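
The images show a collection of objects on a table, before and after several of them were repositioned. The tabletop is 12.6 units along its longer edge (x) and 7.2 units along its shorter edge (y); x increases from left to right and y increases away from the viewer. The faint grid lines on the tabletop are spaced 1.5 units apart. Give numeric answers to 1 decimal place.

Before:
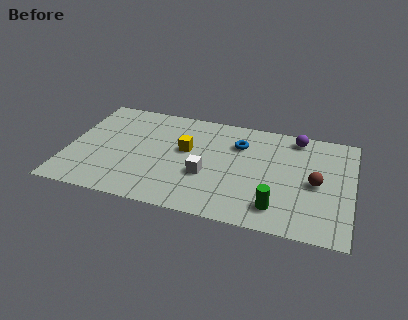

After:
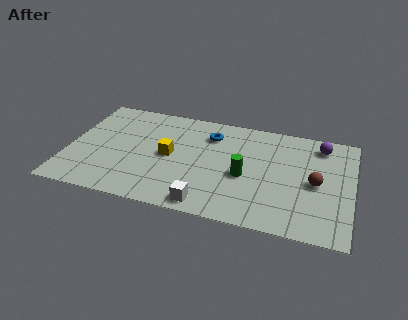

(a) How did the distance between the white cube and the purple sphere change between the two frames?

+1.8

The distance was about 5.2 in the first image and 7.0 in the second, so they moved 1.8 units further apart.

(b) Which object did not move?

the brown sphere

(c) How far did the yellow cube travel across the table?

0.9

The yellow cube moved from about (5.2, 4.2) to (4.5, 3.6), a distance of √(0.7² + 0.6²) ≈ 0.9.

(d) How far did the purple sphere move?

1.1

The purple sphere was near (10.0, 6.3) before and (11.1, 6.0) after, so it travelled √(1.1² + 0.3²) ≈ 1.1 units.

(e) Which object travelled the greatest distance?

the green cylinder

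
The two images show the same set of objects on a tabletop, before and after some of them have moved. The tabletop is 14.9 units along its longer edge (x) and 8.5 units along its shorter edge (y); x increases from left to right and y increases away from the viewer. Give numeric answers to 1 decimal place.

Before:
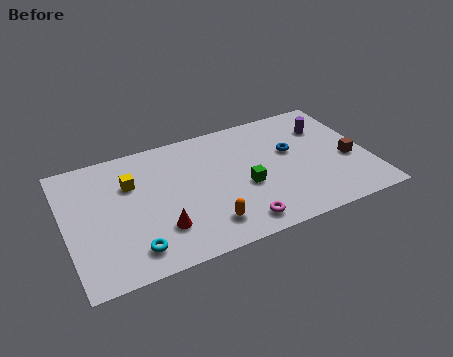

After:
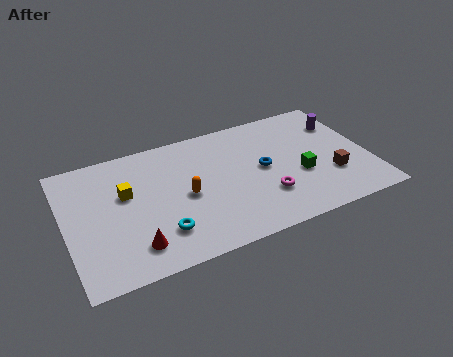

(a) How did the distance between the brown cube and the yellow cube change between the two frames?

-0.6

Before: roughly 10.8 units apart; after: 10.2. That's 0.6 units closer together.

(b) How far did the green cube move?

2.7

The green cube was near (8.7, 3.5) before and (11.4, 3.3) after, so it travelled √(2.7² + 0.2²) ≈ 2.7 units.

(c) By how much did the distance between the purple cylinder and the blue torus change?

+2.4

They were about 2.2 units apart before and 4.6 after — 2.4 units further apart.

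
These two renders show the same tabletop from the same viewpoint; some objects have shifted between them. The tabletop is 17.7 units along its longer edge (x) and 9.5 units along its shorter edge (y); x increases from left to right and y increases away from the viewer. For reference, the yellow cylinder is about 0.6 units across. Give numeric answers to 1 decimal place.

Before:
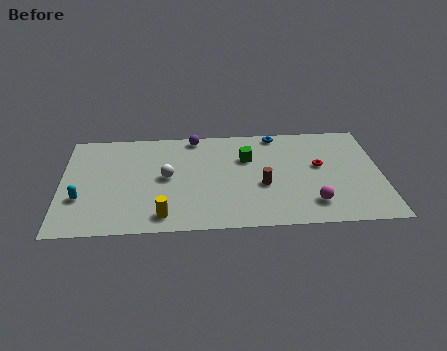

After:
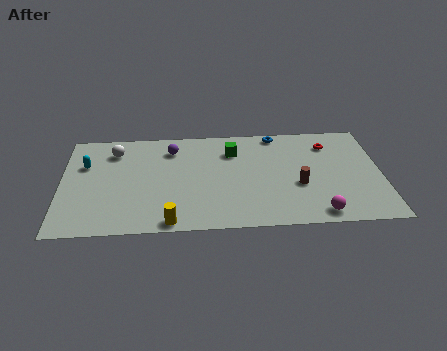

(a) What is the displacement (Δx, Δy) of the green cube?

(-0.8, 0.7)

The green cube started near (10.3, 6.4) and ended near (9.5, 7.1).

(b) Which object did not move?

the blue torus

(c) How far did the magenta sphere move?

0.9

The magenta sphere moved from about (13.8, 2.0) to (14.1, 1.1), a distance of √(0.3² + 0.9²) ≈ 0.9.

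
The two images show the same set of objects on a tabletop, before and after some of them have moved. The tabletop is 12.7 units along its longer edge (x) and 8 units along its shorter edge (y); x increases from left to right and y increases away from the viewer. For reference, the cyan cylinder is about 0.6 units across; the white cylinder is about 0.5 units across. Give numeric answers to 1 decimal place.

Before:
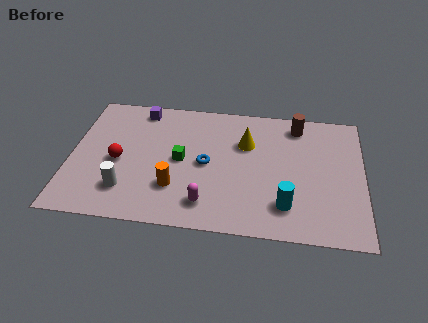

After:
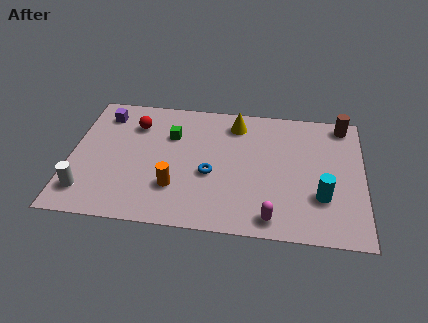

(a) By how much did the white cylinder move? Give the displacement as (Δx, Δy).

(-1.7, -0.3)

The white cylinder was at about (2.5, 1.9) and moved to about (0.8, 1.6).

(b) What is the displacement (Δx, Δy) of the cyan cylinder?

(1.5, 0.7)

From the two frames, the cyan cylinder sits at roughly (9.4, 1.8) before and (10.9, 2.5) after.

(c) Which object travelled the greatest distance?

the magenta capsule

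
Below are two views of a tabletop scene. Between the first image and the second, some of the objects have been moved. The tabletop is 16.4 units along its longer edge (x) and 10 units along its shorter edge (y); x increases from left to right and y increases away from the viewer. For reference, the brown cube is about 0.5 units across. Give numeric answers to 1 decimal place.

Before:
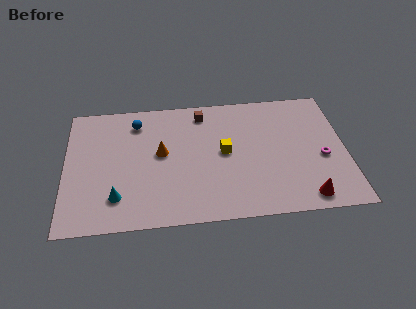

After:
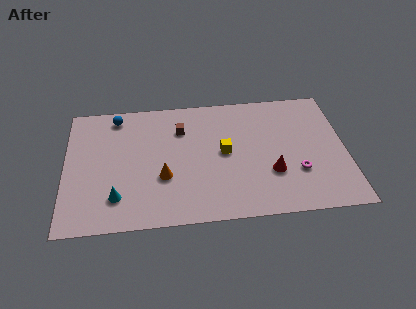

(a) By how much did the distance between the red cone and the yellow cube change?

-2.8

Before: roughly 6.1 units apart; after: 3.3. That's 2.8 units closer together.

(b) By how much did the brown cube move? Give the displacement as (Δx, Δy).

(-1.3, -1.2)

The brown cube was at about (8.1, 8.5) and moved to about (6.8, 7.3).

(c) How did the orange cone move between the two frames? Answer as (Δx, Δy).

(0.1, -1.9)

From the two frames, the orange cone sits at roughly (5.6, 5.5) before and (5.7, 3.6) after.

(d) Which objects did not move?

the cyan cone and the yellow cube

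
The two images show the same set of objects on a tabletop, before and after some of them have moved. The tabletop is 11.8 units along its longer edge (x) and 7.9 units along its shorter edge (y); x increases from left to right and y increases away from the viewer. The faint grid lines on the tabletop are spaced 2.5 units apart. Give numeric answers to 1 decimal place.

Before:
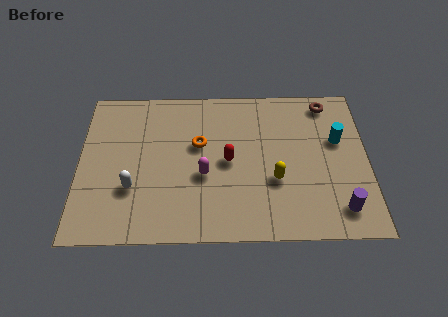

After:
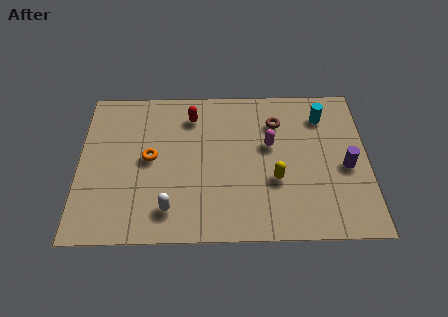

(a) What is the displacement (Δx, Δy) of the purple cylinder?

(0.3, 2.1)

The purple cylinder was at about (10.6, 1.4) and moved to about (10.9, 3.5).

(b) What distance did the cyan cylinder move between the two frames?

1.4

The cyan cylinder was near (10.6, 4.9) before and (10.0, 6.2) after, so it travelled √(0.6² + 1.3²) ≈ 1.4 units.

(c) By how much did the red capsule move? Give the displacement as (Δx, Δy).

(-1.5, 2.4)

The red capsule was at about (6.1, 3.9) and moved to about (4.6, 6.3).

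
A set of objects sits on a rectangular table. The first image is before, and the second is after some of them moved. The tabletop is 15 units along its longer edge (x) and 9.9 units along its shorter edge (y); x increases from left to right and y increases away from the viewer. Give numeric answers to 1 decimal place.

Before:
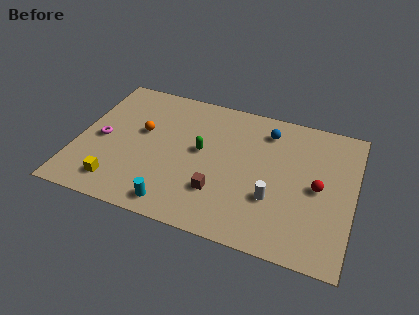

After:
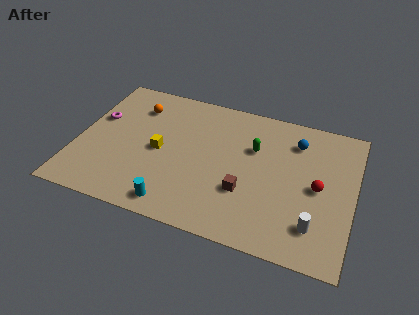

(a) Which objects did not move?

the red sphere and the cyan cylinder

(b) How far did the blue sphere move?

1.6

The blue sphere moved from about (10.1, 8.0) to (11.7, 7.7), a distance of √(1.6² + 0.3²) ≈ 1.6.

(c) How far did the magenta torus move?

1.6

From (1.3, 4.6) to (0.9, 6.1), the magenta torus covered √(0.4² + 1.5²) ≈ 1.6 units.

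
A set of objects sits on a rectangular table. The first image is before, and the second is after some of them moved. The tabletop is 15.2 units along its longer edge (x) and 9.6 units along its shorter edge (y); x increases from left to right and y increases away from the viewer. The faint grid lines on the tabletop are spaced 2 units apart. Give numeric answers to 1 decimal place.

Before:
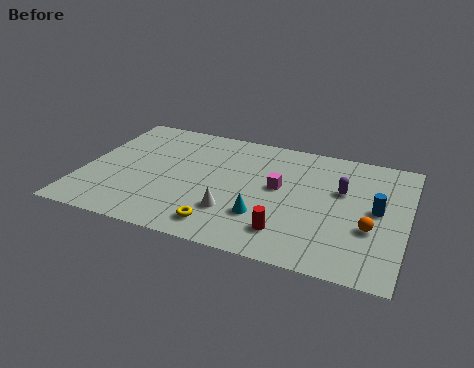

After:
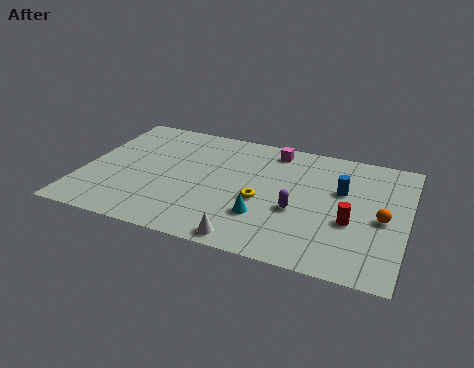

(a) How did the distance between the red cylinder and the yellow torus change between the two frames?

+1.2

Before: roughly 3.0 units apart; after: 4.2. That's 1.2 units further apart.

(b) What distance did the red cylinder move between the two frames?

3.3

The red cylinder moved from about (9.9, 2.0) to (12.7, 3.7), a distance of √(2.8² + 1.7²) ≈ 3.3.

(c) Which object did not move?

the cyan cone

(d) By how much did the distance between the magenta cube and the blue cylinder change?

-0.5

They were about 4.6 units apart before and 4.1 after — 0.5 units closer together.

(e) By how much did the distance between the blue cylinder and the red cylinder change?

-2.5

They were about 4.9 units apart before and 2.4 after — 2.5 units closer together.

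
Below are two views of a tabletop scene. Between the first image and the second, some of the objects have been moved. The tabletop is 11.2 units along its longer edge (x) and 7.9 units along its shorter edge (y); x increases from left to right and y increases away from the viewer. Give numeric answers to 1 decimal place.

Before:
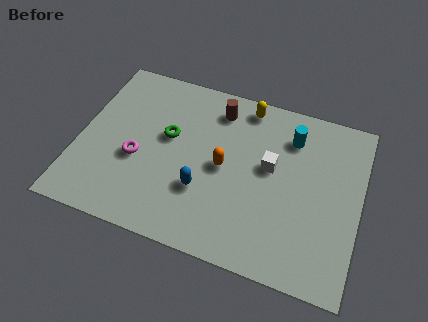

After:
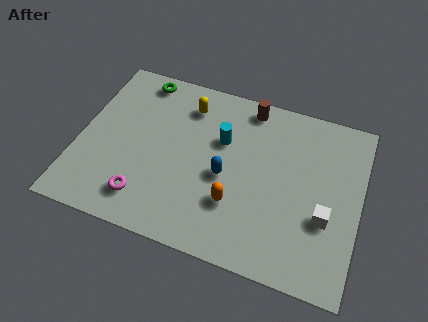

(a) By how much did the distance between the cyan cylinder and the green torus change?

-1.0

They were about 5.0 units apart before and 4.0 after — 1.0 units closer together.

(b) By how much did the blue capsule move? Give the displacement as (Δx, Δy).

(0.8, 0.9)

The blue capsule was at about (5.1, 2.6) and moved to about (5.9, 3.5).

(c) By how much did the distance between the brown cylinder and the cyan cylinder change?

-0.9

Before: roughly 3.0 units apart; after: 2.1. That's 0.9 units closer together.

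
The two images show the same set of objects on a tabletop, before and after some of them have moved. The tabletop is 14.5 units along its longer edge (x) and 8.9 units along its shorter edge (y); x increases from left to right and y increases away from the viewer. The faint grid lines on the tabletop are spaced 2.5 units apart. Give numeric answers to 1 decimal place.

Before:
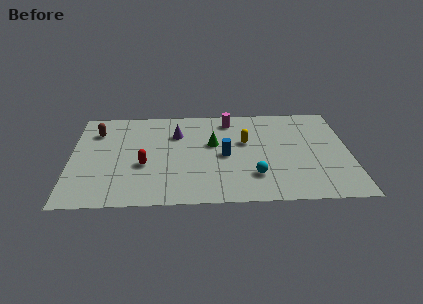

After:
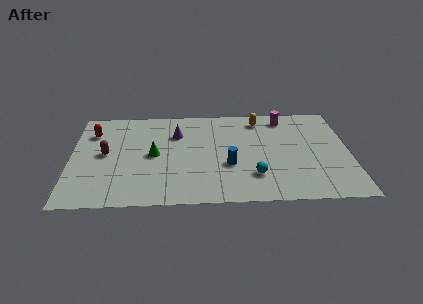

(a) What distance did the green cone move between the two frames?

3.2

The green cone moved from about (7.4, 5.3) to (4.3, 4.4), a distance of √(3.1² + 0.9²) ≈ 3.2.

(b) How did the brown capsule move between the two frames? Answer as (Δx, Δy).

(0.5, -2.1)

The brown capsule was at about (1.3, 6.7) and moved to about (1.8, 4.6).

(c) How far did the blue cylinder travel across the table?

0.9

From (8.0, 4.2) to (8.2, 3.3), the blue cylinder covered √(0.2² + 0.9²) ≈ 0.9 units.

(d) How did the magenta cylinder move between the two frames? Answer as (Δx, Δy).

(2.9, 0.1)

From the two frames, the magenta cylinder sits at roughly (8.3, 7.5) before and (11.2, 7.6) after.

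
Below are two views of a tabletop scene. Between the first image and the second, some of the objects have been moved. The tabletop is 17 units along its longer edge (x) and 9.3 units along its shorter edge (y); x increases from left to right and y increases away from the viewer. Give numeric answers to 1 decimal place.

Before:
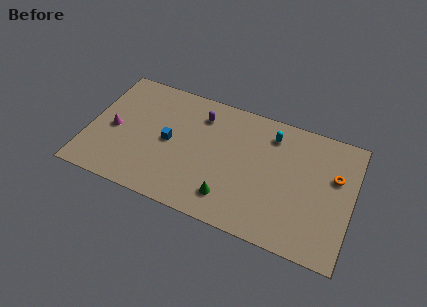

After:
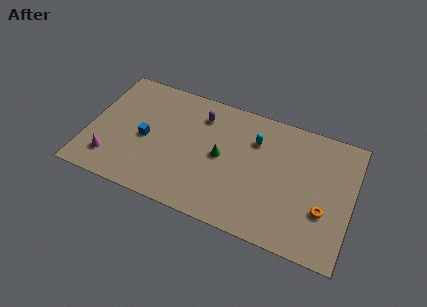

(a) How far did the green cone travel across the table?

2.9

The green cone was near (9.4, 1.9) before and (8.6, 4.7) after, so it travelled √(0.8² + 2.8²) ≈ 2.9 units.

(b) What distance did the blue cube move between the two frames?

1.5

The blue cube was near (5.2, 4.6) before and (3.7, 4.3) after, so it travelled √(1.5² + 0.3²) ≈ 1.5 units.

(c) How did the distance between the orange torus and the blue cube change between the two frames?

+1.0

They were about 10.7 units apart before and 11.7 after — 1.0 units further apart.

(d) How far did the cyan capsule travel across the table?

1.3

The cyan capsule moved from about (11.6, 7.5) to (10.6, 6.7), a distance of √(1.0² + 0.8²) ≈ 1.3.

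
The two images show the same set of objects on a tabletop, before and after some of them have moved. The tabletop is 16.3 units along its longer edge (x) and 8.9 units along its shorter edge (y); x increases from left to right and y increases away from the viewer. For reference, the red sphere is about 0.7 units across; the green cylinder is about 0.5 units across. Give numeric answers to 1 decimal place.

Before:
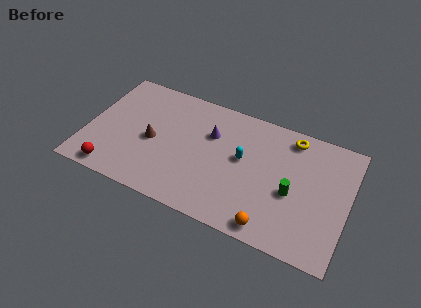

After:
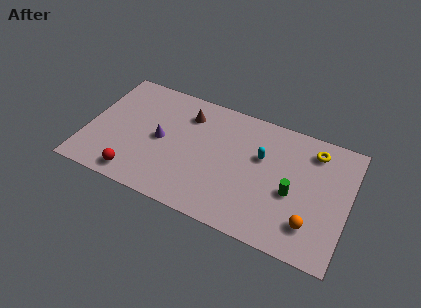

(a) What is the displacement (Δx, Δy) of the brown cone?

(1.9, 2.8)

From the two frames, the brown cone sits at roughly (4.1, 4.1) before and (6.0, 6.9) after.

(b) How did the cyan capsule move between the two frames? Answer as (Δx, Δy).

(1.1, 0.6)

From the two frames, the cyan capsule sits at roughly (9.7, 5.0) before and (10.8, 5.6) after.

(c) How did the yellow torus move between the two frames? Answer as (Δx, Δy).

(1.4, -0.4)

The yellow torus was at about (12.5, 7.7) and moved to about (13.9, 7.3).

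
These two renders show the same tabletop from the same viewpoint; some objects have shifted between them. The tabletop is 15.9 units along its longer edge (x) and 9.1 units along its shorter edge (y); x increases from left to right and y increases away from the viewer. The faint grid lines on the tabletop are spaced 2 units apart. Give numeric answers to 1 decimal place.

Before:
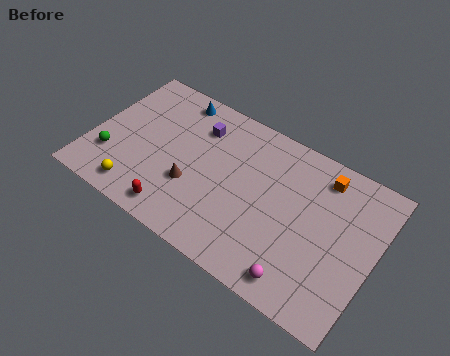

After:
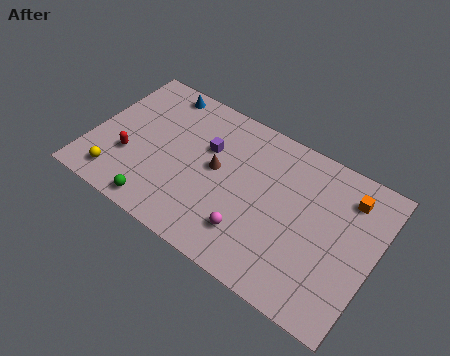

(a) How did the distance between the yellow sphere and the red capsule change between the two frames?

-0.7

Before: roughly 2.3 units apart; after: 1.6. That's 0.7 units closer together.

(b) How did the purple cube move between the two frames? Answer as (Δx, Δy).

(0.7, -1.0)

From the two frames, the purple cube sits at roughly (5.6, 6.9) before and (6.3, 5.9) after.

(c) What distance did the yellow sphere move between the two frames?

1.2

The yellow sphere moved from about (3.1, 1.3) to (1.9, 1.5), a distance of √(1.2² + 0.2²) ≈ 1.2.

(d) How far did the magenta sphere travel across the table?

3.2

The magenta sphere was near (12.4, 1.2) before and (9.4, 2.2) after, so it travelled √(3.0² + 1.0²) ≈ 3.2 units.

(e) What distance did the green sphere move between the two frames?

3.5

The green sphere moved from about (1.3, 2.6) to (4.4, 1.0), a distance of √(3.1² + 1.6²) ≈ 3.5.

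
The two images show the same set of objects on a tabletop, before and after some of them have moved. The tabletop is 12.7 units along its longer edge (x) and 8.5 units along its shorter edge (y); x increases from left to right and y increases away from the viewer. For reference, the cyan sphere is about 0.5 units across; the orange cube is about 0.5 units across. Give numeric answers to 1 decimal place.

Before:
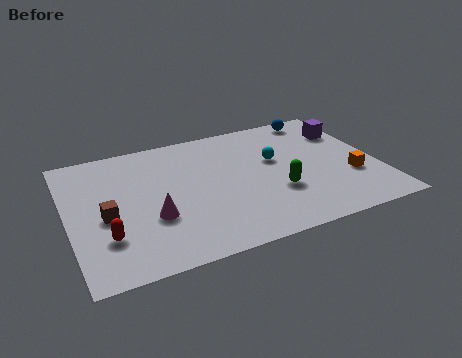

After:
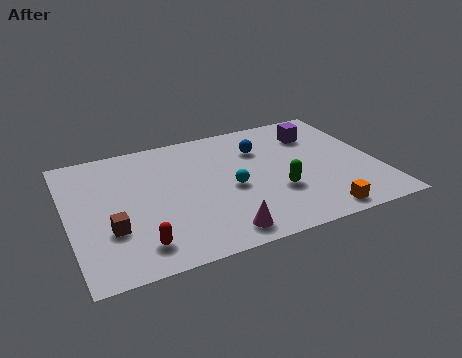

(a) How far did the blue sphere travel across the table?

3.1

From (10.8, 7.6) to (8.1, 6.1), the blue sphere covered √(2.7² + 1.5²) ≈ 3.1 units.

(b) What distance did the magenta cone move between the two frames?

3.1

The magenta cone was near (3.3, 3.0) before and (5.8, 1.1) after, so it travelled √(2.5² + 1.9²) ≈ 3.1 units.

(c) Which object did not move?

the green capsule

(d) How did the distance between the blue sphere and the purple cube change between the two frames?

+0.7

They were about 1.7 units apart before and 2.4 after — 0.7 units further apart.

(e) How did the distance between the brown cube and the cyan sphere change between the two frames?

-2.1

They were about 7.2 units apart before and 5.1 after — 2.1 units closer together.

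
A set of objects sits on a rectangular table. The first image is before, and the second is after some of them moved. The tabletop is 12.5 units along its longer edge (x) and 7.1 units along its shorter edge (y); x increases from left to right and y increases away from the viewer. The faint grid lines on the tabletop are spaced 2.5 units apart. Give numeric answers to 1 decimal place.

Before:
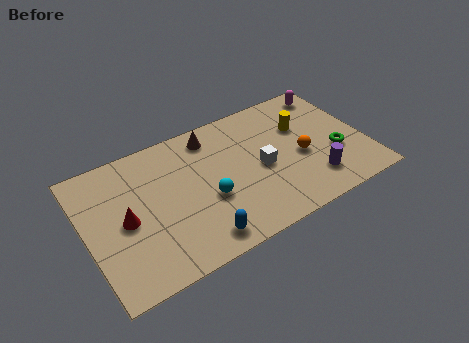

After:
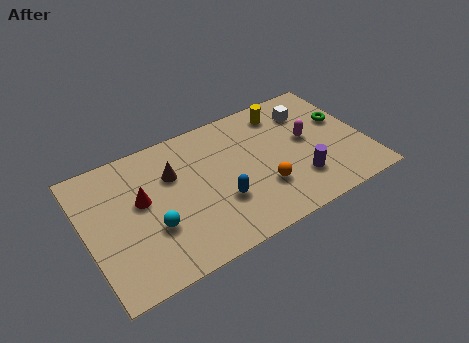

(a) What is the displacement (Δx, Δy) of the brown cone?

(-1.9, -1.2)

From the two frames, the brown cone sits at roughly (5.9, 6.0) before and (4.0, 4.8) after.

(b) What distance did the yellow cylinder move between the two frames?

1.4

The yellow cylinder moved from about (9.9, 4.7) to (9.2, 5.9), a distance of √(0.7² + 1.2²) ≈ 1.4.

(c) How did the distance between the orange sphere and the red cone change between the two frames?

-2.4

They were about 7.9 units apart before and 5.5 after — 2.4 units closer together.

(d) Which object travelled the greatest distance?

the white cube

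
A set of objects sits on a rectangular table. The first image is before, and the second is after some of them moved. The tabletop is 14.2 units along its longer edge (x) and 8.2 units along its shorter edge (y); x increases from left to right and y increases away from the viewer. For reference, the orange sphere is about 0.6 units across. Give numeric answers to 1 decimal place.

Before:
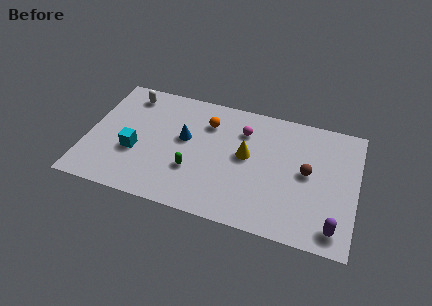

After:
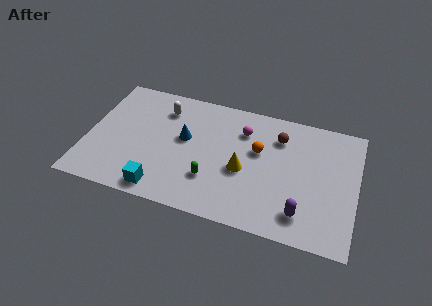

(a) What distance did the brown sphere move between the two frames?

2.5

From (11.6, 4.3) to (10.0, 6.2), the brown sphere covered √(1.6² + 1.9²) ≈ 2.5 units.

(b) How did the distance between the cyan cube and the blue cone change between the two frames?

+0.8

The distance was about 3.0 in the first image and 3.8 in the second, so they moved 0.8 units further apart.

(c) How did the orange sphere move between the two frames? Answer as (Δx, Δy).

(2.8, -1.1)

The orange sphere was at about (6.2, 6.1) and moved to about (9.0, 5.0).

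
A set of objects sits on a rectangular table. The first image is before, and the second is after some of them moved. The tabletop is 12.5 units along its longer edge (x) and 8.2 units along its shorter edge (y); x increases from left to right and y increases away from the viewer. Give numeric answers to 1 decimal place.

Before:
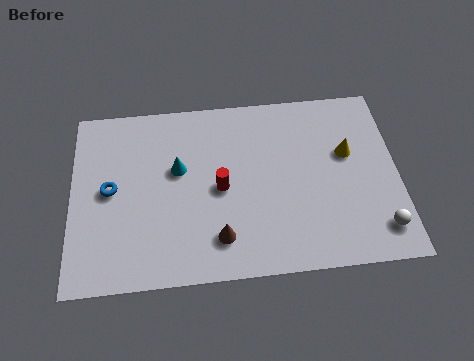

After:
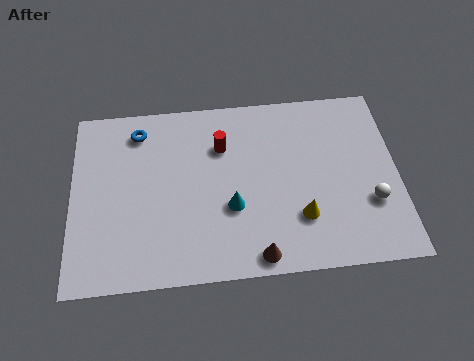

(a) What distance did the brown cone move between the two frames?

1.7

The brown cone moved from about (5.6, 1.7) to (7.0, 0.8), a distance of √(1.4² + 0.9²) ≈ 1.7.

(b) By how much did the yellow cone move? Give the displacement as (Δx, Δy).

(-1.9, -2.7)

From the two frames, the yellow cone sits at roughly (10.6, 5.0) before and (8.7, 2.3) after.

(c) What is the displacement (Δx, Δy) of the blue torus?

(1.1, 2.6)

The blue torus started near (1.5, 4.2) and ended near (2.6, 6.8).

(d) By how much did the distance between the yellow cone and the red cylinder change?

-0.5

The distance was about 5.0 in the first image and 4.5 in the second, so they moved 0.5 units closer together.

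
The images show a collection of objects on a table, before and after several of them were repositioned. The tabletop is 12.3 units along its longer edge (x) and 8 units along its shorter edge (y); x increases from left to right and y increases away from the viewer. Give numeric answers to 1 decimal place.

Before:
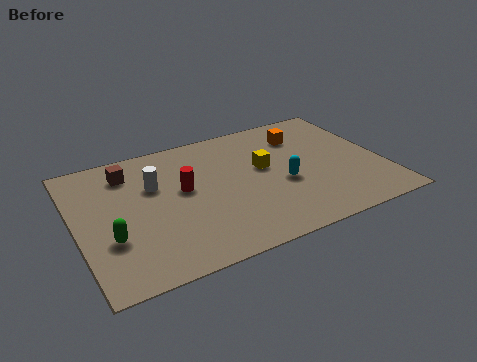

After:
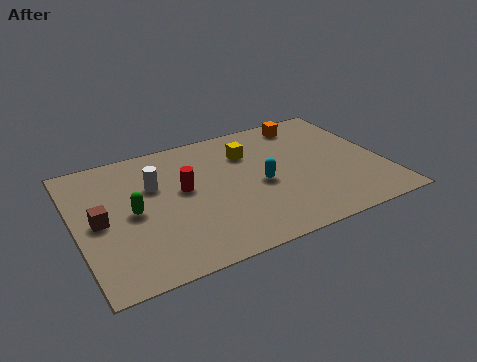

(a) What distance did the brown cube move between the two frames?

2.9

The brown cube was near (2.3, 6.4) before and (0.9, 3.9) after, so it travelled √(1.4² + 2.5²) ≈ 2.9 units.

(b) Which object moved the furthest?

the brown cube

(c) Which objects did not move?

the white cylinder and the red cylinder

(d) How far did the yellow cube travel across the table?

1.3

From (7.6, 4.6) to (7.1, 5.8), the yellow cube covered √(0.5² + 1.2²) ≈ 1.3 units.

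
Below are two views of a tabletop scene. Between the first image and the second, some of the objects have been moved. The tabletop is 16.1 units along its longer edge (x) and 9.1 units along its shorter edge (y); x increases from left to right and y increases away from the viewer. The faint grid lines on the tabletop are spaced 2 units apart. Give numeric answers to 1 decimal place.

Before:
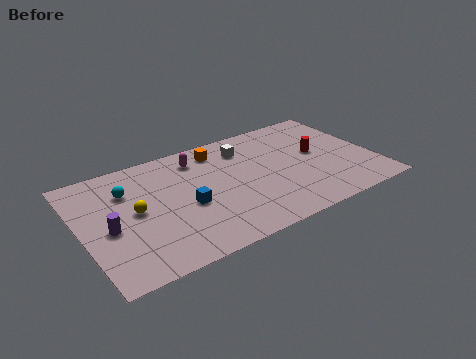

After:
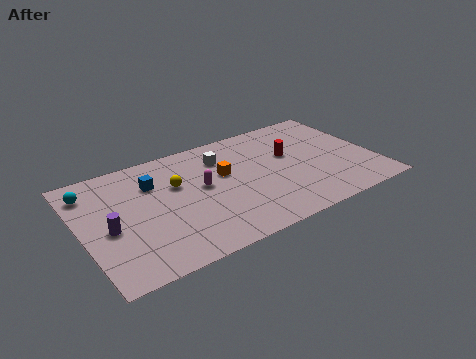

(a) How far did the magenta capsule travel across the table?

2.4

The magenta capsule moved from about (6.7, 7.4) to (6.6, 5.0), a distance of √(0.1² + 2.4²) ≈ 2.4.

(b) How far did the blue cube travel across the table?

3.0

The blue cube moved from about (5.6, 3.9) to (4.1, 6.5), a distance of √(1.5² + 2.6²) ≈ 3.0.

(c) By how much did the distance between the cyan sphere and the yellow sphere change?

+2.9

The distance was about 1.8 in the first image and 4.7 in the second, so they moved 2.9 units further apart.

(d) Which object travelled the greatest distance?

the blue cube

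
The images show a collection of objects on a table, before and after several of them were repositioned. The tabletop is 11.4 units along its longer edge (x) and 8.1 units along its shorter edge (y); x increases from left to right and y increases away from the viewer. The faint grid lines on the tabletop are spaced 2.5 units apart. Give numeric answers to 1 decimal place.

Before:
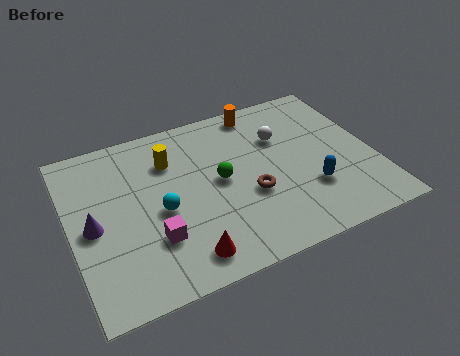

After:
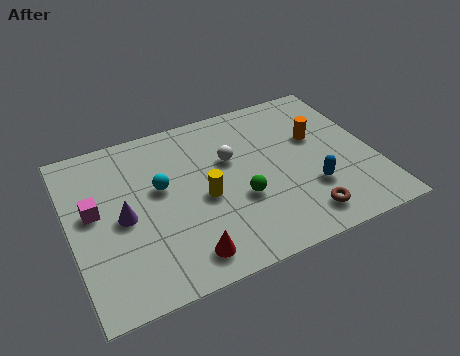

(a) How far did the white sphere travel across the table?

2.0

From (8.1, 5.5) to (6.1, 5.1), the white sphere covered √(2.0² + 0.4²) ≈ 2.0 units.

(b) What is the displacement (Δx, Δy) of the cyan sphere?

(0.1, 1.1)

From the two frames, the cyan sphere sits at roughly (3.3, 3.6) before and (3.4, 4.7) after.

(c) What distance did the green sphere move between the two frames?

1.3

From (5.6, 4.2) to (6.2, 3.0), the green sphere covered √(0.6² + 1.2²) ≈ 1.3 units.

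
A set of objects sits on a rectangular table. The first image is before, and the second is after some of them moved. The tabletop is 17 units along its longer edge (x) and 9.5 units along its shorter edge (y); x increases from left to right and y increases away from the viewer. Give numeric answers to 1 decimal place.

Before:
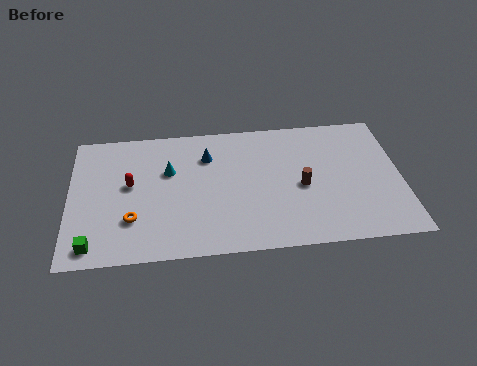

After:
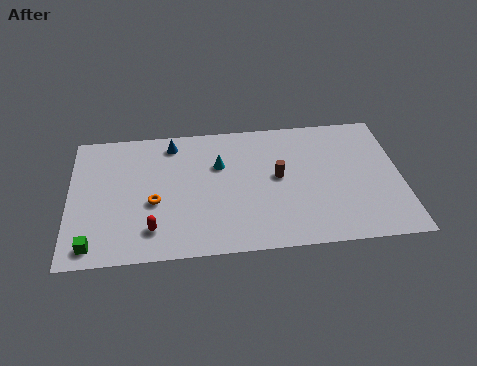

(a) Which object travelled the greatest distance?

the red capsule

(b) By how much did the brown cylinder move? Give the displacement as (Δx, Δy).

(-1.2, 0.8)

From the two frames, the brown cylinder sits at roughly (11.9, 4.3) before and (10.7, 5.1) after.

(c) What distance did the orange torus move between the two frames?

1.6

From (3.2, 2.8) to (4.3, 3.9), the orange torus covered √(1.1² + 1.1²) ≈ 1.6 units.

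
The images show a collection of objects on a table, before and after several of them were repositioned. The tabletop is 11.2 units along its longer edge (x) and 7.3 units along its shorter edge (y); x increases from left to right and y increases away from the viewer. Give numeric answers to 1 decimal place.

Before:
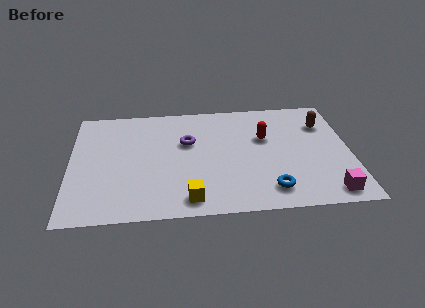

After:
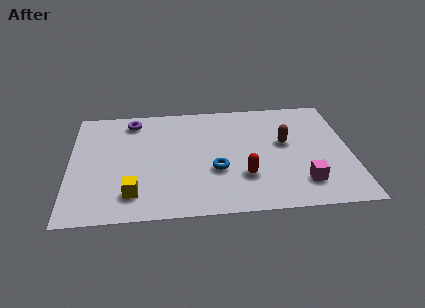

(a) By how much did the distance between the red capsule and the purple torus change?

+2.8

They were about 3.1 units apart before and 5.9 after — 2.8 units further apart.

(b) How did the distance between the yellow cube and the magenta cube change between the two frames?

+1.2

Before: roughly 5.5 units apart; after: 6.7. That's 1.2 units further apart.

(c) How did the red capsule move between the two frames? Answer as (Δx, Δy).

(-0.9, -2.4)

From the two frames, the red capsule sits at roughly (7.8, 4.6) before and (6.9, 2.2) after.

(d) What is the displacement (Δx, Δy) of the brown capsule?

(-1.6, -1.1)

The brown capsule started near (10.2, 5.3) and ended near (8.6, 4.2).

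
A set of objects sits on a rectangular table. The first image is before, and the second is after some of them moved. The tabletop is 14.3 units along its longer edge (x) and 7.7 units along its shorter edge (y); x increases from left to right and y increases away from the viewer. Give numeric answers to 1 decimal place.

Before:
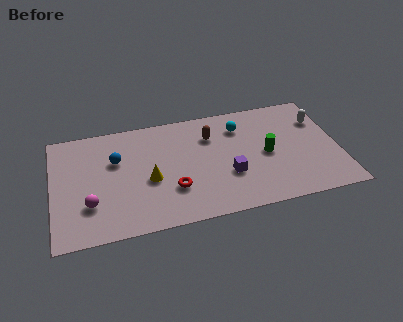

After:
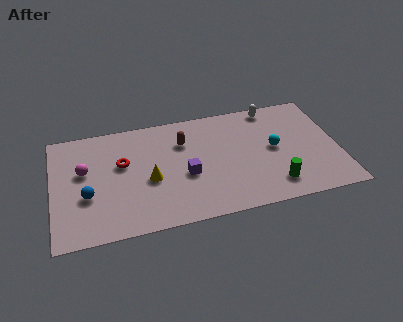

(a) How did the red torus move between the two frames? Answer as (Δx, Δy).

(-2.4, 2.3)

The red torus started near (5.9, 2.4) and ended near (3.5, 4.7).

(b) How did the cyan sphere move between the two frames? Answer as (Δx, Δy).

(1.6, -1.9)

The cyan sphere was at about (9.5, 5.9) and moved to about (11.1, 4.0).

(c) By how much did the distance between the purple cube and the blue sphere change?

-1.1

The distance was about 6.0 in the first image and 4.9 in the second, so they moved 1.1 units closer together.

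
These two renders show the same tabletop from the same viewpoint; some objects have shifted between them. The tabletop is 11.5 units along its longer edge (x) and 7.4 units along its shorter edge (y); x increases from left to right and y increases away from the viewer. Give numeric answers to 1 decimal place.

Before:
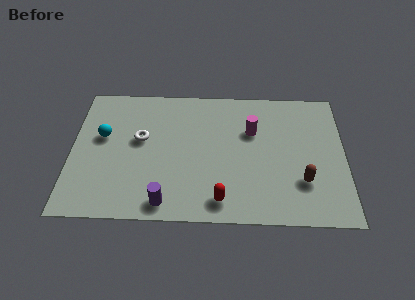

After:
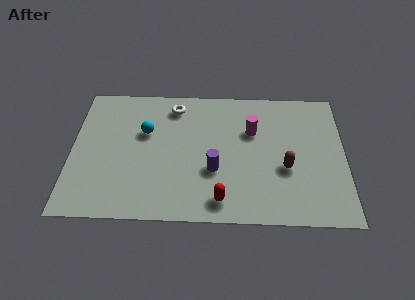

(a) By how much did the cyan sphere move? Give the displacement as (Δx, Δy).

(1.8, 0.3)

The cyan sphere was at about (1.3, 4.4) and moved to about (3.1, 4.7).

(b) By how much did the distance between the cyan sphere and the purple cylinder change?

-0.9

They were about 4.4 units apart before and 3.5 after — 0.9 units closer together.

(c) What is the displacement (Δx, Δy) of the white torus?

(1.4, 1.9)

The white torus was at about (2.9, 4.3) and moved to about (4.3, 6.2).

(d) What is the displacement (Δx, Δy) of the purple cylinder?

(2.0, 1.8)

The purple cylinder was at about (4.0, 0.9) and moved to about (6.0, 2.7).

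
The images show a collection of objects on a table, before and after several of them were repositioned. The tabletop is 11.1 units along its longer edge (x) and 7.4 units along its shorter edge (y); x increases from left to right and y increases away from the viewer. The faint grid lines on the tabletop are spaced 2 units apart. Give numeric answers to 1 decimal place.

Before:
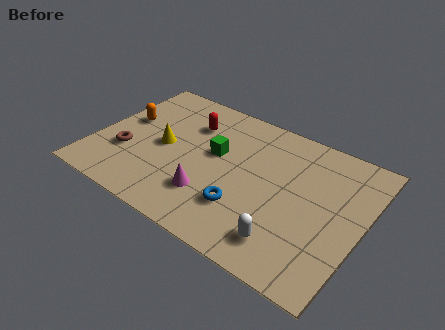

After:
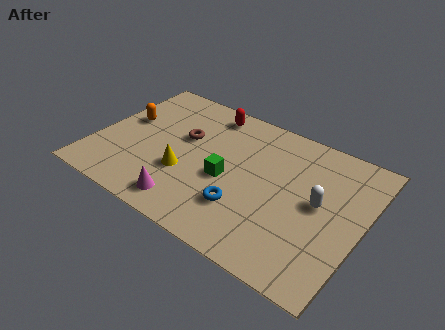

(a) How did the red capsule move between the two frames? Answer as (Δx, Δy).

(0.6, 1.0)

The red capsule started near (3.6, 5.4) and ended near (4.2, 6.4).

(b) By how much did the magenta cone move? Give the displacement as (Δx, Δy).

(-0.8, -0.9)

From the two frames, the magenta cone sits at roughly (5.1, 2.0) before and (4.3, 1.1) after.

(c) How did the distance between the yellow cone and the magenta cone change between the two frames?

-1.2

Before: roughly 2.8 units apart; after: 1.6. That's 1.2 units closer together.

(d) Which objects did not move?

the orange capsule and the blue torus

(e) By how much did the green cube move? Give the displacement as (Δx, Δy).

(0.7, -1.1)

The green cube started near (4.9, 4.3) and ended near (5.6, 3.2).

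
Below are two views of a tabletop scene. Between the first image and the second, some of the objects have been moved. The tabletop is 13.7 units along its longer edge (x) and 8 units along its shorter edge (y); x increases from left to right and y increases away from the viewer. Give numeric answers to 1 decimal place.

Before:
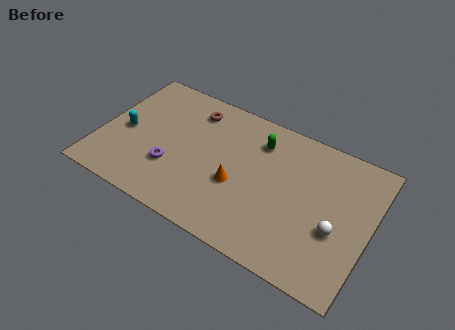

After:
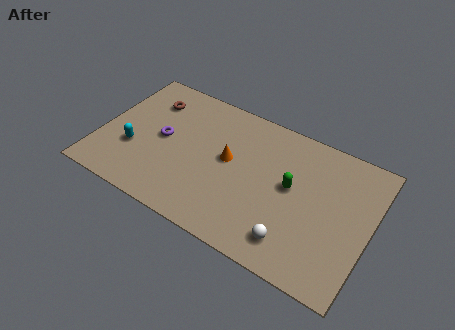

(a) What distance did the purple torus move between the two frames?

1.7

The purple torus moved from about (3.8, 2.6) to (3.1, 4.1), a distance of √(0.7² + 1.5²) ≈ 1.7.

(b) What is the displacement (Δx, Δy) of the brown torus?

(-2.2, -0.4)

The brown torus started near (4.3, 6.5) and ended near (2.1, 6.1).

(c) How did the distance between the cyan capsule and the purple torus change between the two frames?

-1.0

The distance was about 2.8 in the first image and 1.8 in the second, so they moved 1.0 units closer together.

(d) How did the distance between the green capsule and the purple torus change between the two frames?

+1.2

The distance was about 5.4 in the first image and 6.6 in the second, so they moved 1.2 units further apart.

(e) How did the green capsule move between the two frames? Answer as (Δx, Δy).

(1.9, -1.8)

From the two frames, the green capsule sits at roughly (7.8, 6.2) before and (9.7, 4.4) after.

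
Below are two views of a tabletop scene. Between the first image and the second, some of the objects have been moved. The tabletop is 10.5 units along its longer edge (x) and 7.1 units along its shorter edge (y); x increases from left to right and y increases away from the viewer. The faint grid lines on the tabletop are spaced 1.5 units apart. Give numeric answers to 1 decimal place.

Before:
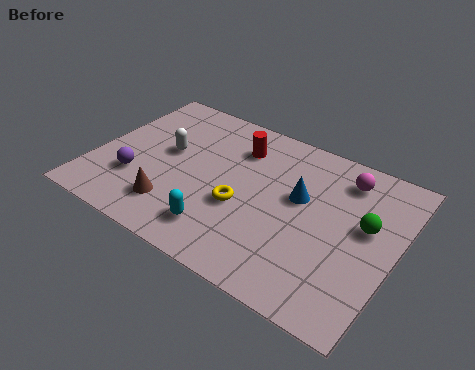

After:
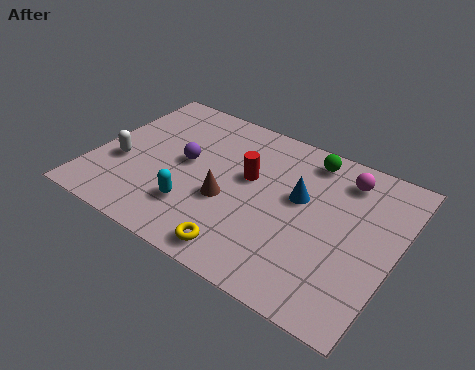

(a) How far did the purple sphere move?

2.2

The purple sphere moved from about (1.6, 2.2) to (3.1, 3.8), a distance of √(1.5² + 1.6²) ≈ 2.2.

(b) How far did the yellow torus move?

1.9

The yellow torus moved from about (5.3, 2.8) to (5.7, 0.9), a distance of √(0.4² + 1.9²) ≈ 1.9.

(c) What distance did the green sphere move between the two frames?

3.0

From (9.4, 4.1) to (7.1, 6.1), the green sphere covered √(2.3² + 2.0²) ≈ 3.0 units.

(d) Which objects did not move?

the magenta sphere and the blue cone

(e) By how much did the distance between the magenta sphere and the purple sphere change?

-2.0

Before: roughly 7.7 units apart; after: 5.7. That's 2.0 units closer together.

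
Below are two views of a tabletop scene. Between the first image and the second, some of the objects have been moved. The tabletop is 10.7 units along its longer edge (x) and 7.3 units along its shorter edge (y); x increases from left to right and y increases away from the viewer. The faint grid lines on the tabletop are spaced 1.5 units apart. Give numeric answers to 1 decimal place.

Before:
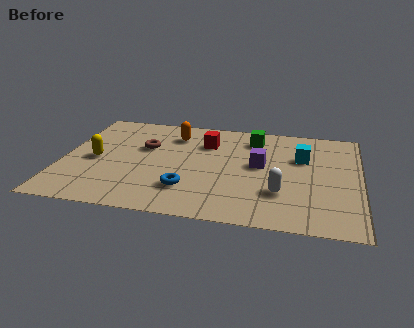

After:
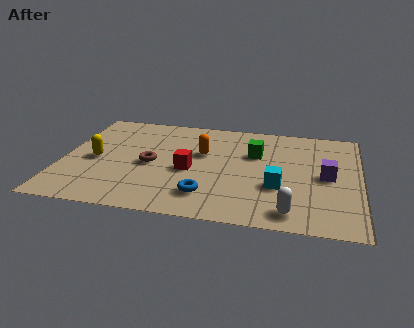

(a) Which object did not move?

the yellow capsule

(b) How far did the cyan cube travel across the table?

2.3

From (8.6, 4.8) to (7.8, 2.6), the cyan cube covered √(0.8² + 2.2²) ≈ 2.3 units.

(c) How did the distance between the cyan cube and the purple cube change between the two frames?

+0.3

The distance was about 1.7 in the first image and 2.0 in the second, so they moved 0.3 units further apart.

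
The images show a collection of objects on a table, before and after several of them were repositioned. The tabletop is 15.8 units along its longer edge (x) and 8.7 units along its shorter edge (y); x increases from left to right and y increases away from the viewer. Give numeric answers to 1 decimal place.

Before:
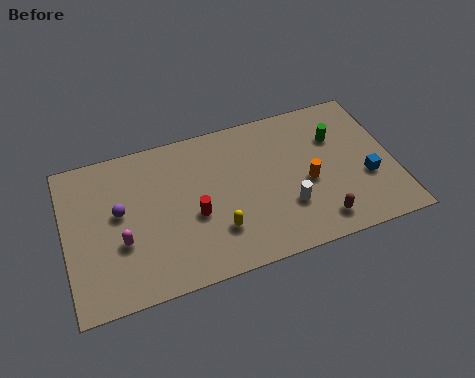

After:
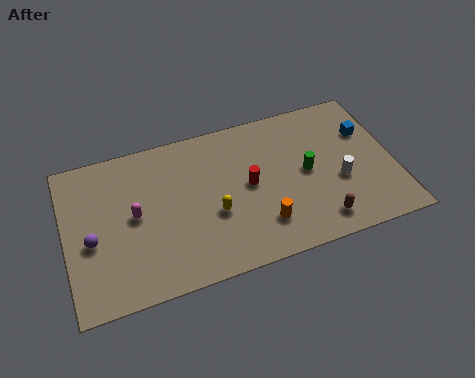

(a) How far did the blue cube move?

2.7

From (14.4, 3.2) to (14.7, 5.9), the blue cube covered √(0.3² + 2.7²) ≈ 2.7 units.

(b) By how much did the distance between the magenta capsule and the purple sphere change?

+0.5

The distance was about 1.7 in the first image and 2.2 in the second, so they moved 0.5 units further apart.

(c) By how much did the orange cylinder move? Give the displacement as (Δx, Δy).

(-2.4, -1.7)

From the two frames, the orange cylinder sits at roughly (11.6, 3.8) before and (9.2, 2.1) after.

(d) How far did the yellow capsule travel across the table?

1.0

The yellow capsule was near (7.1, 2.4) before and (7.0, 3.4) after, so it travelled √(0.1² + 1.0²) ≈ 1.0 units.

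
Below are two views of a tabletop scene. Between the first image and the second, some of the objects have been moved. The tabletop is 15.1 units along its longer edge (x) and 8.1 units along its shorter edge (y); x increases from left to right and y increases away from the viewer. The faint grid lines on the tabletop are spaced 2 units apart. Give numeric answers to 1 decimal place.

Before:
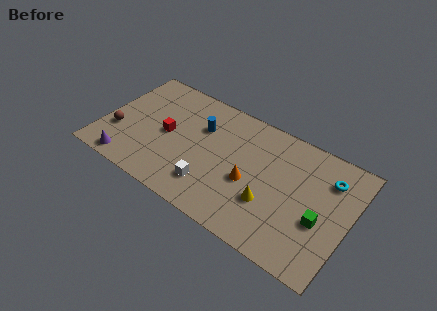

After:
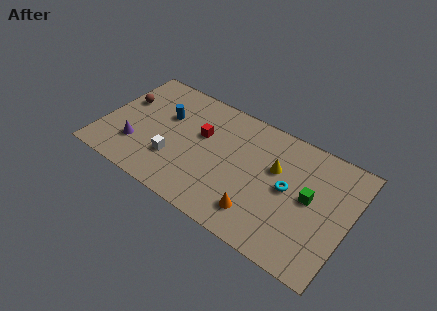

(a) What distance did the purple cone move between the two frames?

1.4

The purple cone moved from about (2.0, 0.9) to (2.3, 2.3), a distance of √(0.3² + 1.4²) ≈ 1.4.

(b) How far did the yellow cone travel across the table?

2.4

From (10.5, 2.7) to (10.5, 5.1), the yellow cone covered √(0.0² + 2.4²) ≈ 2.4 units.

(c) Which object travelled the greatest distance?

the cyan torus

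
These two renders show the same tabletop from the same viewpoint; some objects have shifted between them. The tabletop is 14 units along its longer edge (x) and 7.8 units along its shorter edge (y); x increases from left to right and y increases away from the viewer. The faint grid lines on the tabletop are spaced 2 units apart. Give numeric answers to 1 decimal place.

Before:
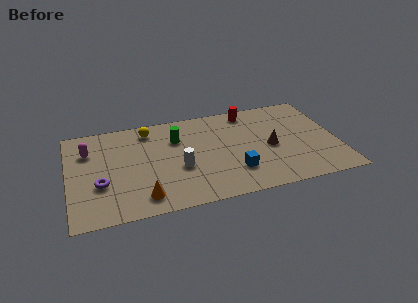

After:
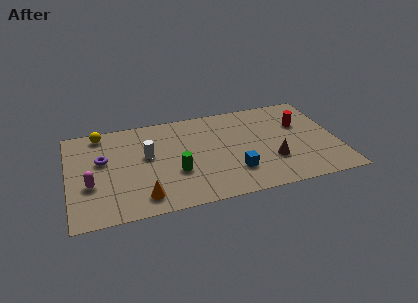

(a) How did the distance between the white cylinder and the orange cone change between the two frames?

+0.5

The distance was about 2.7 in the first image and 3.2 in the second, so they moved 0.5 units further apart.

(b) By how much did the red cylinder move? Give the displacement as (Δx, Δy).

(2.6, -1.7)

From the two frames, the red cylinder sits at roughly (9.6, 6.8) before and (12.2, 5.1) after.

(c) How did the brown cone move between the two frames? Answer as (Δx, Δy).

(0.0, -1.1)

The brown cone started near (10.5, 3.6) and ended near (10.5, 2.5).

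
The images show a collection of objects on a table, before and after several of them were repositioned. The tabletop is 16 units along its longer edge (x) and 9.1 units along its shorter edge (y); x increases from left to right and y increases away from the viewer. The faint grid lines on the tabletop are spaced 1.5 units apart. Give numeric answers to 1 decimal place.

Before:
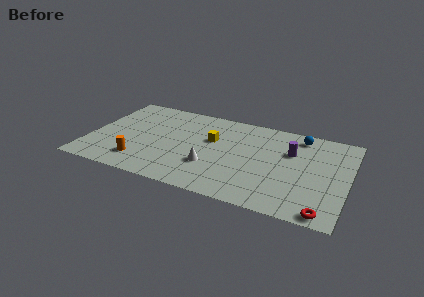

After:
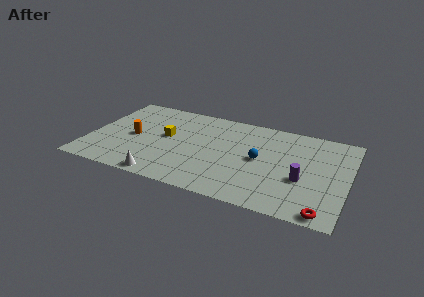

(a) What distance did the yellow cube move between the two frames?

2.9

The yellow cube was near (7.5, 5.6) before and (4.7, 5.0) after, so it travelled √(2.8² + 0.6²) ≈ 2.9 units.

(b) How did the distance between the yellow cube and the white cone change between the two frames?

+1.5

Before: roughly 2.7 units apart; after: 4.2. That's 1.5 units further apart.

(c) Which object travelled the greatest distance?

the blue sphere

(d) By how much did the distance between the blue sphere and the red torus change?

-1.6

Before: roughly 7.3 units apart; after: 5.7. That's 1.6 units closer together.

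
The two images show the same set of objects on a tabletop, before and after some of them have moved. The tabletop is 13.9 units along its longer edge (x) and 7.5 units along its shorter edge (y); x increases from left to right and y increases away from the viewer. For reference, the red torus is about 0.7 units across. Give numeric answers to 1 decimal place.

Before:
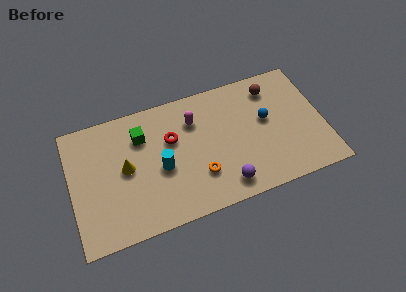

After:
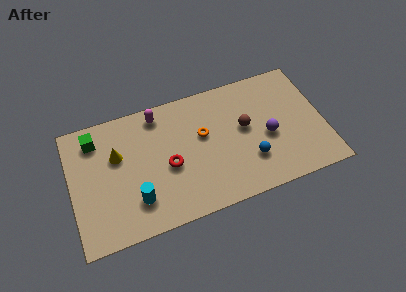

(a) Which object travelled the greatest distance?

the purple sphere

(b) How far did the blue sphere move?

2.4

The blue sphere moved from about (10.8, 4.3) to (9.7, 2.2), a distance of √(1.1² + 2.1²) ≈ 2.4.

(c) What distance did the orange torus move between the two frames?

2.3

From (6.9, 2.2) to (7.3, 4.5), the orange torus covered √(0.4² + 2.3²) ≈ 2.3 units.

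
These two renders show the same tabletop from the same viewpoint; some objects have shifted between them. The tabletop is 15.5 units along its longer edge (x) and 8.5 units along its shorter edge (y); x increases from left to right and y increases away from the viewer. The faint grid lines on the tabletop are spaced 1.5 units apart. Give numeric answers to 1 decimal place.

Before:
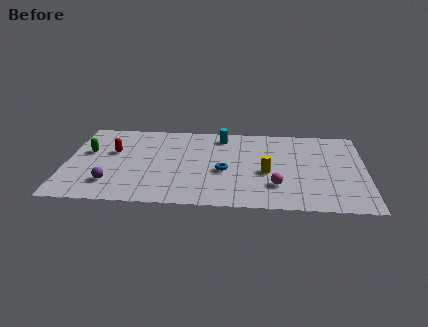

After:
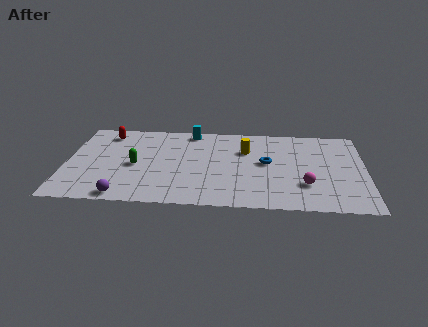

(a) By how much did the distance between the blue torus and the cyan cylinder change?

+1.4

Before: roughly 3.6 units apart; after: 5.0. That's 1.4 units further apart.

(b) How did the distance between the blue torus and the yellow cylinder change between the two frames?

-0.6

The distance was about 2.2 in the first image and 1.6 in the second, so they moved 0.6 units closer together.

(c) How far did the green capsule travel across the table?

2.8

The green capsule was near (1.1, 5.1) before and (3.6, 3.9) after, so it travelled √(2.5² + 1.2²) ≈ 2.8 units.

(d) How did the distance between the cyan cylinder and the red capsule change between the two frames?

-1.5

Before: roughly 5.9 units apart; after: 4.4. That's 1.5 units closer together.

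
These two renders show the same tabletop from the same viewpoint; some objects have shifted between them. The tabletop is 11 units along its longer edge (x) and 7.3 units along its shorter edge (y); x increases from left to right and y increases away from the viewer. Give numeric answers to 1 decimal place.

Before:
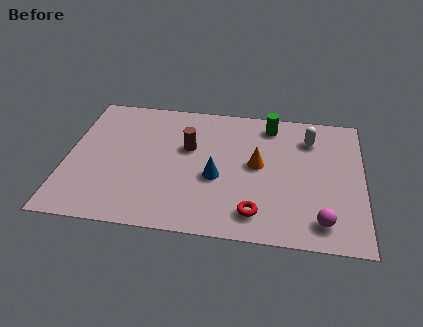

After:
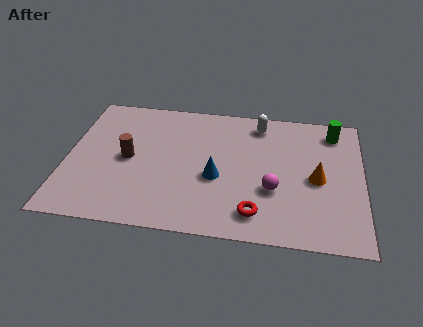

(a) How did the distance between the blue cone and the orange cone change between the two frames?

+2.0

Before: roughly 1.7 units apart; after: 3.7. That's 2.0 units further apart.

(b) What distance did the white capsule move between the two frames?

2.0

The white capsule moved from about (9.0, 5.6) to (7.1, 6.2), a distance of √(1.9² + 0.6²) ≈ 2.0.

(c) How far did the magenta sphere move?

2.3

From (9.5, 1.2) to (7.7, 2.6), the magenta sphere covered √(1.8² + 1.4²) ≈ 2.3 units.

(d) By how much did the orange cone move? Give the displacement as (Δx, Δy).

(2.2, -0.5)

From the two frames, the orange cone sits at roughly (7.1, 3.9) before and (9.3, 3.4) after.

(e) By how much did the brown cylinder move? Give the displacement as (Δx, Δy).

(-2.2, -0.9)

The brown cylinder was at about (4.5, 4.5) and moved to about (2.3, 3.6).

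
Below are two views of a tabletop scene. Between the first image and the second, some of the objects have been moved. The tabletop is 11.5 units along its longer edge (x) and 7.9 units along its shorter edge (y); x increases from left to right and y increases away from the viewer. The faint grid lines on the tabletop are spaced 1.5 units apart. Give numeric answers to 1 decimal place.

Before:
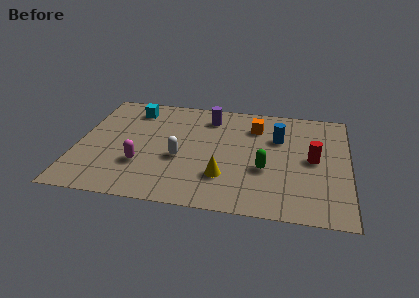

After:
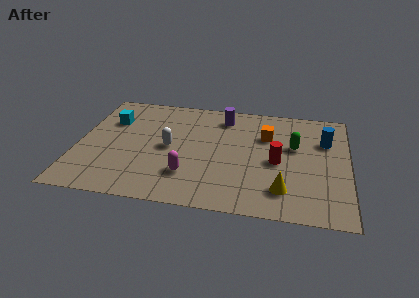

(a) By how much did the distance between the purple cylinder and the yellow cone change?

+1.2

They were about 4.3 units apart before and 5.5 after — 1.2 units further apart.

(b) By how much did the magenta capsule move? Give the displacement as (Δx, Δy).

(2.0, -0.4)

The magenta capsule started near (2.8, 2.5) and ended near (4.8, 2.1).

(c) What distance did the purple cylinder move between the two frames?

0.6

From (5.5, 6.4) to (6.1, 6.5), the purple cylinder covered √(0.6² + 0.1²) ≈ 0.6 units.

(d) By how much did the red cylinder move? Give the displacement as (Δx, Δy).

(-1.5, -0.4)

From the two frames, the red cylinder sits at roughly (10.0, 4.0) before and (8.5, 3.6) after.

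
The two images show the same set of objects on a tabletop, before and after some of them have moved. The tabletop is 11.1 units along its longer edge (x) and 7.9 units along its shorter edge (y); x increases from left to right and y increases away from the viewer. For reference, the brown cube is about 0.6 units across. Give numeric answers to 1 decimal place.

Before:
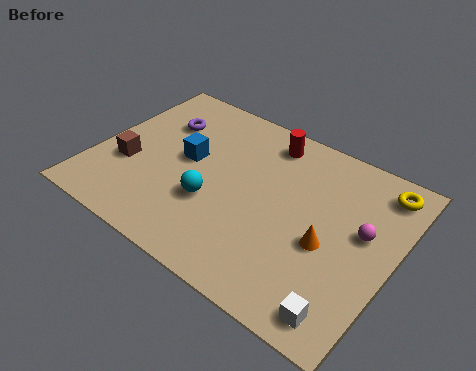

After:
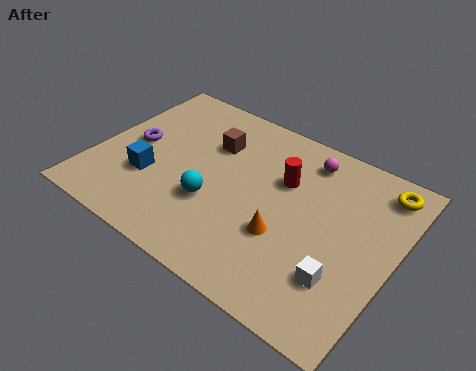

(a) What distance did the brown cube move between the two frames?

3.7

The brown cube was near (1.3, 2.9) before and (4.0, 5.5) after, so it travelled √(2.7² + 2.6²) ≈ 3.7 units.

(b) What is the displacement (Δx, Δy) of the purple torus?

(-0.7, -1.6)

From the two frames, the purple torus sits at roughly (2.0, 5.6) before and (1.3, 4.0) after.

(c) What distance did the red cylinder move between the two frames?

1.7

From (5.9, 6.7) to (6.8, 5.2), the red cylinder covered √(0.9² + 1.5²) ≈ 1.7 units.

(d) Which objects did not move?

the cyan sphere and the yellow torus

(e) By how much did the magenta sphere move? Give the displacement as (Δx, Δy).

(-2.5, 2.1)

The magenta sphere started near (9.9, 4.5) and ended near (7.4, 6.6).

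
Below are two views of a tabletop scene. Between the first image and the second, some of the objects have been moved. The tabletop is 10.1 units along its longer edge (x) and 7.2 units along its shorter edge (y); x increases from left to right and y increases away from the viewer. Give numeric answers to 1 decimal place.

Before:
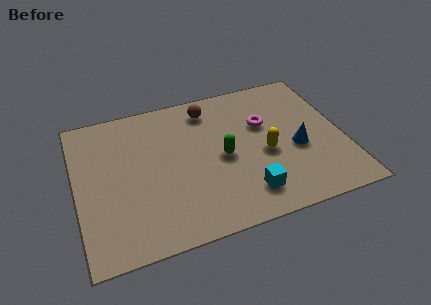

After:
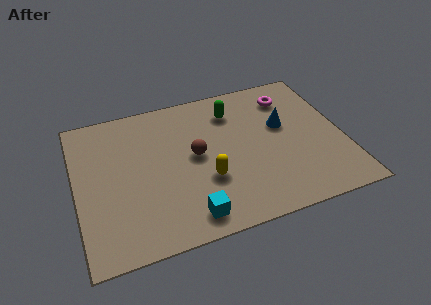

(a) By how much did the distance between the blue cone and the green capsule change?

-0.6

The distance was about 2.8 in the first image and 2.2 in the second, so they moved 0.6 units closer together.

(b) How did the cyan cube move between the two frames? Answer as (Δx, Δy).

(-2.2, -0.4)

The cyan cube was at about (6.2, 1.4) and moved to about (4.0, 1.0).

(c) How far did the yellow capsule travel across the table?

2.4

The yellow capsule moved from about (7.1, 3.1) to (4.8, 2.5), a distance of √(2.3² + 0.6²) ≈ 2.4.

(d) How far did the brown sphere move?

2.3

The brown sphere was near (5.2, 6.0) before and (4.5, 3.8) after, so it travelled √(0.7² + 2.2²) ≈ 2.3 units.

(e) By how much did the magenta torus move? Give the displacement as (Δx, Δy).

(1.1, 1.1)

The magenta torus was at about (7.2, 4.6) and moved to about (8.3, 5.7).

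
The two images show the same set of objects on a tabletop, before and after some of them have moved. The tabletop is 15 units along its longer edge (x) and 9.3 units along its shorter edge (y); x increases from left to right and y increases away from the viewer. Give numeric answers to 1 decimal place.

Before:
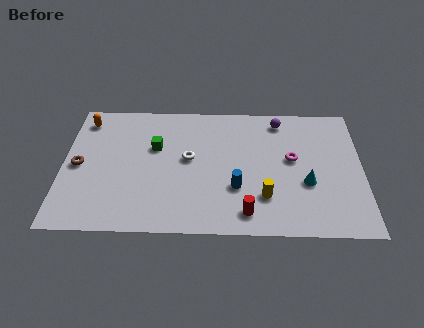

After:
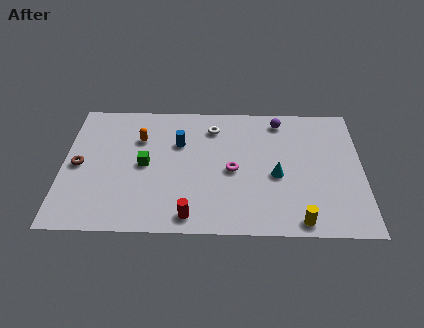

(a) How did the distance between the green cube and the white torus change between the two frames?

+2.5

They were about 1.9 units apart before and 4.4 after — 2.5 units further apart.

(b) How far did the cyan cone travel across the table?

1.6

The cyan cone moved from about (12.2, 3.5) to (10.7, 4.0), a distance of √(1.5² + 0.5²) ≈ 1.6.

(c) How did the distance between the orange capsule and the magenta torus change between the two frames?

-5.6

The distance was about 10.8 in the first image and 5.2 in the second, so they moved 5.6 units closer together.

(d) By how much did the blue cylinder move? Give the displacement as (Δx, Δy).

(-2.9, 3.1)

The blue cylinder was at about (8.7, 3.1) and moved to about (5.8, 6.2).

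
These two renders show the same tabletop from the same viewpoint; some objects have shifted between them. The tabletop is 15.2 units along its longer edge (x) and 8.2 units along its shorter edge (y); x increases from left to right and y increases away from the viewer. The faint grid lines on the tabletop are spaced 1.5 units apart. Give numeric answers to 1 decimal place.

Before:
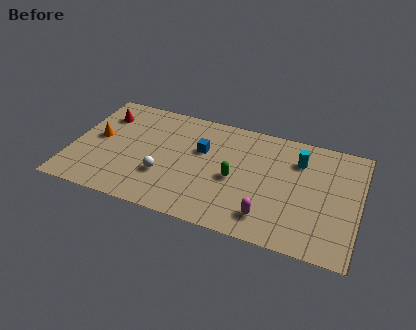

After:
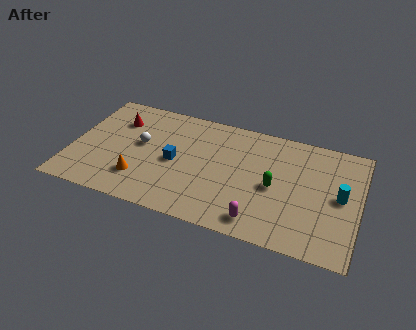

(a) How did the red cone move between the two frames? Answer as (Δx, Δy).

(0.8, -0.2)

The red cone started near (1.4, 6.2) and ended near (2.2, 6.0).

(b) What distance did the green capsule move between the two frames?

2.1

The green capsule was near (8.7, 3.7) before and (10.8, 3.8) after, so it travelled √(2.1² + 0.1²) ≈ 2.1 units.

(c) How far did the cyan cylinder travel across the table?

3.0

From (11.9, 6.1) to (14.2, 4.2), the cyan cylinder covered √(2.3² + 1.9²) ≈ 3.0 units.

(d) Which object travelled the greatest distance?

the orange cone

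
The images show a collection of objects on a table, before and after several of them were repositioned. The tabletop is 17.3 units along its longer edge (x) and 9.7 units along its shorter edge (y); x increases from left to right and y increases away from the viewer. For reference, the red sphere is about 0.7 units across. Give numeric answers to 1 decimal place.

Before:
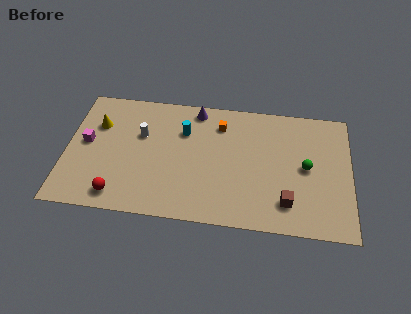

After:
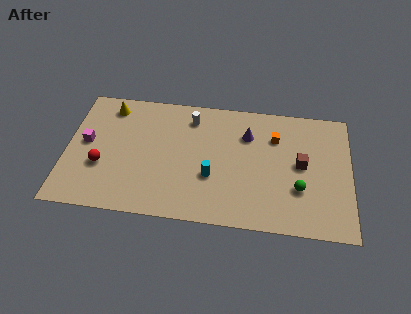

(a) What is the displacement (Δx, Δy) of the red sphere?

(-1.1, 2.1)

From the two frames, the red sphere sits at roughly (3.3, 1.4) before and (2.2, 3.5) after.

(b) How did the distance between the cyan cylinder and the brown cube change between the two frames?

-2.3

The distance was about 7.9 in the first image and 5.6 in the second, so they moved 2.3 units closer together.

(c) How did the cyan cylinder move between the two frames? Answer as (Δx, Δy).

(1.8, -3.3)

The cyan cylinder started near (7.1, 6.8) and ended near (8.9, 3.5).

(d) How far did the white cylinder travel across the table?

3.4

The white cylinder was near (4.5, 6.2) before and (7.5, 7.9) after, so it travelled √(3.0² + 1.7²) ≈ 3.4 units.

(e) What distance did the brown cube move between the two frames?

3.1

From (13.5, 2.1) to (14.3, 5.1), the brown cube covered √(0.8² + 3.0²) ≈ 3.1 units.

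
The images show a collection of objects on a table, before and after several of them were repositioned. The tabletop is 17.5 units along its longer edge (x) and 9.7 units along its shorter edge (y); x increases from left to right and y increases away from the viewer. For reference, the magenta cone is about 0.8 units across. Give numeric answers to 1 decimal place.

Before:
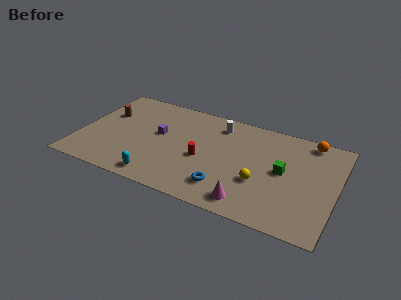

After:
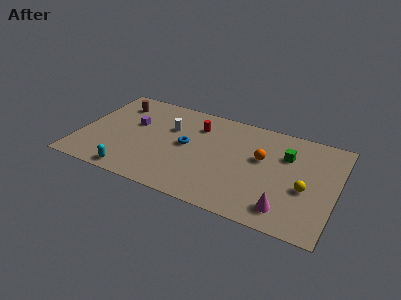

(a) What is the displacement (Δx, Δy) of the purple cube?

(-1.8, 0.4)

From the two frames, the purple cube sits at roughly (5.3, 5.5) before and (3.5, 5.9) after.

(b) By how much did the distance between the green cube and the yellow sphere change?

+1.0

The distance was about 2.1 in the first image and 3.1 in the second, so they moved 1.0 units further apart.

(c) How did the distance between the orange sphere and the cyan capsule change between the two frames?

-2.5

The distance was about 12.2 in the first image and 9.7 in the second, so they moved 2.5 units closer together.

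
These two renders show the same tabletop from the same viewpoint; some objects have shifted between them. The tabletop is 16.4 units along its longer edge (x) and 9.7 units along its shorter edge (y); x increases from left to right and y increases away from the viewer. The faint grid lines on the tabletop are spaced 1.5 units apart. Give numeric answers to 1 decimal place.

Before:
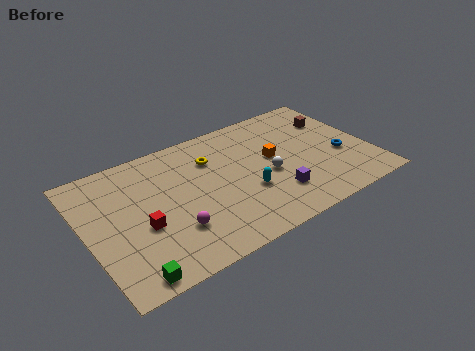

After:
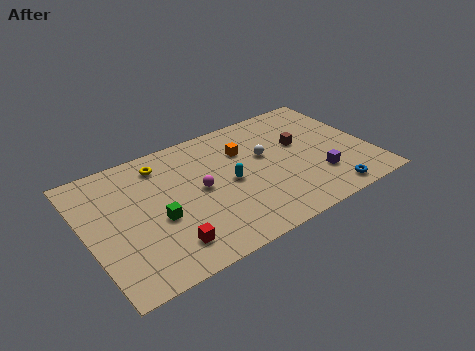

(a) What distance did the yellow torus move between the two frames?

3.0

The yellow torus was near (7.5, 7.0) before and (4.7, 8.0) after, so it travelled √(2.8² + 1.0²) ≈ 3.0 units.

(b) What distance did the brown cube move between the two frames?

2.5

The brown cube was near (14.9, 6.9) before and (12.6, 5.8) after, so it travelled √(2.3² + 1.1²) ≈ 2.5 units.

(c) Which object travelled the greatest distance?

the green cube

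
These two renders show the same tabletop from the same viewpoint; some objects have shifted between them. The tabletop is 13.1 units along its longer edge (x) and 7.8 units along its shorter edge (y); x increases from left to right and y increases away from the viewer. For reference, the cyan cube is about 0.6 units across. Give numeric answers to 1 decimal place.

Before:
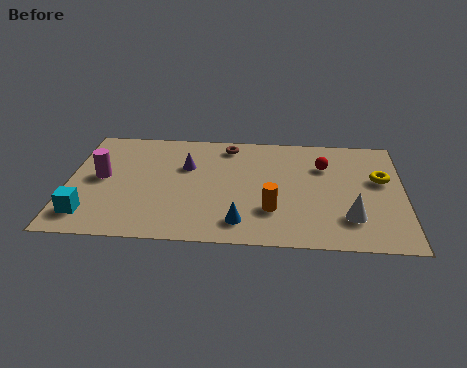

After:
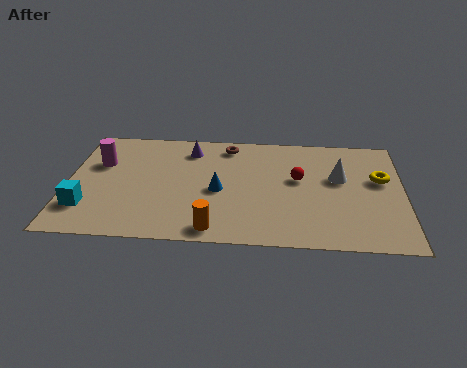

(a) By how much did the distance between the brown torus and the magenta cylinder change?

-0.3

Before: roughly 5.5 units apart; after: 5.2. That's 0.3 units closer together.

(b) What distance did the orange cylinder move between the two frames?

2.6

From (8.0, 2.3) to (5.8, 0.9), the orange cylinder covered √(2.2² + 1.4²) ≈ 2.6 units.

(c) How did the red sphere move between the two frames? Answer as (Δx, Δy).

(-1.0, -1.0)

From the two frames, the red sphere sits at roughly (10.0, 5.5) before and (9.0, 4.5) after.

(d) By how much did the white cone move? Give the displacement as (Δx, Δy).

(-0.4, 2.7)

From the two frames, the white cone sits at roughly (11.0, 2.0) before and (10.6, 4.7) after.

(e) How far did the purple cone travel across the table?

1.2

From (4.6, 5.1) to (4.7, 6.3), the purple cone covered √(0.1² + 1.2²) ≈ 1.2 units.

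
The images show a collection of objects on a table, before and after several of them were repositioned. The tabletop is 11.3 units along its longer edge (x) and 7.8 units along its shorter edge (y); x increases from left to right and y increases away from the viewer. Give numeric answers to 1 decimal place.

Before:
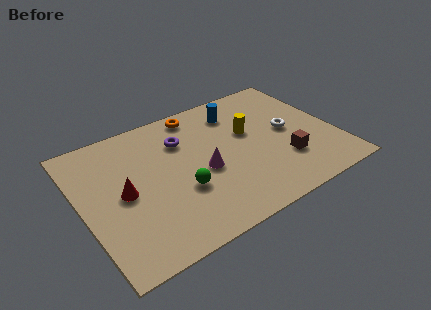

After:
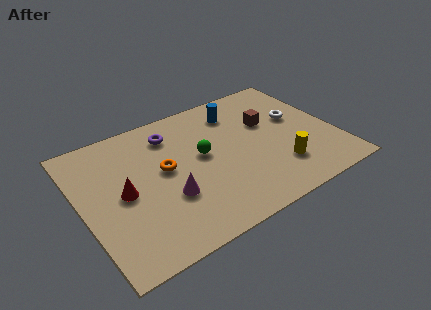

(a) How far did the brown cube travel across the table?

2.6

The brown cube was near (8.8, 2.3) before and (8.5, 4.9) after, so it travelled √(0.3² + 2.6²) ≈ 2.6 units.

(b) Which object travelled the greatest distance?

the orange torus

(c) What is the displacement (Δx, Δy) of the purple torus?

(-0.4, 0.6)

The purple torus started near (4.7, 5.6) and ended near (4.3, 6.2).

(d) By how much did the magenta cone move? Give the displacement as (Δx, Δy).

(-1.7, -0.7)

From the two frames, the magenta cone sits at roughly (5.3, 3.4) before and (3.6, 2.7) after.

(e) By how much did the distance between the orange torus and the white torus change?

+1.4

They were about 4.7 units apart before and 6.1 after — 1.4 units further apart.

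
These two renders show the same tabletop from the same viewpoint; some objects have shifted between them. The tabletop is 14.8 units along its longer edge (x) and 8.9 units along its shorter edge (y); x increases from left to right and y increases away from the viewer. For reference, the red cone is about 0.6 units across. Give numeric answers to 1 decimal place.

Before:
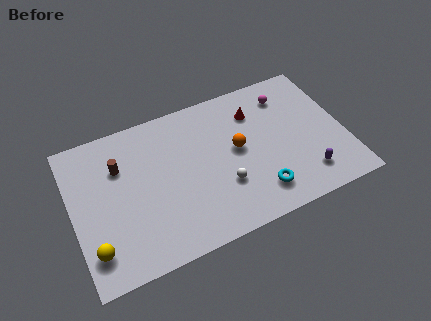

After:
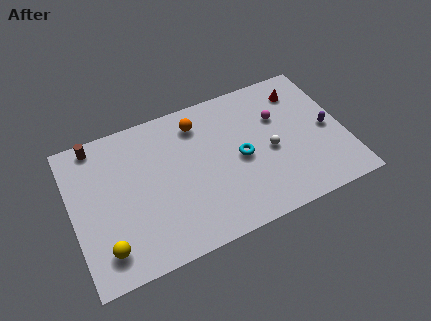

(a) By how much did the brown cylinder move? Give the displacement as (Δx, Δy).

(-1.1, 1.8)

The brown cylinder started near (2.7, 6.2) and ended near (1.6, 8.0).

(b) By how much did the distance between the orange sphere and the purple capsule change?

+2.9

Before: roughly 4.5 units apart; after: 7.4. That's 2.9 units further apart.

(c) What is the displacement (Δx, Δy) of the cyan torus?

(-0.7, 2.4)

The cyan torus started near (9.8, 1.8) and ended near (9.1, 4.2).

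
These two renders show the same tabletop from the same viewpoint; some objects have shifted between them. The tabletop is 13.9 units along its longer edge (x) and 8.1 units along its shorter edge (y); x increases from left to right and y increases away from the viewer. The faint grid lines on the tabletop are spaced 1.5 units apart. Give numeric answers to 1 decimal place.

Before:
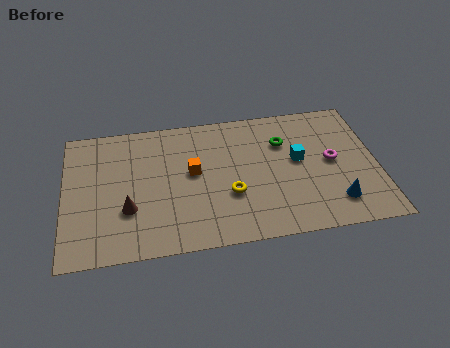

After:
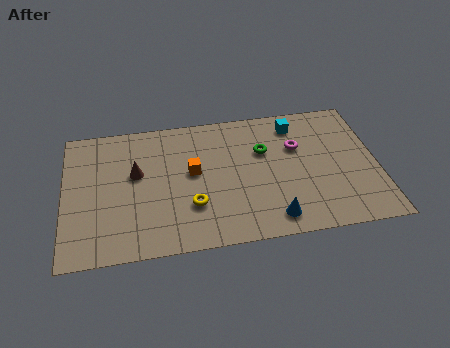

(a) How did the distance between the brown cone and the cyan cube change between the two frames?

-0.4

They were about 7.8 units apart before and 7.4 after — 0.4 units closer together.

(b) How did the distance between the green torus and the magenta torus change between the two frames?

-1.1

Before: roughly 2.6 units apart; after: 1.5. That's 1.1 units closer together.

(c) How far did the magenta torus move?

1.9

The magenta torus was near (11.9, 4.2) before and (10.4, 5.3) after, so it travelled √(1.5² + 1.1²) ≈ 1.9 units.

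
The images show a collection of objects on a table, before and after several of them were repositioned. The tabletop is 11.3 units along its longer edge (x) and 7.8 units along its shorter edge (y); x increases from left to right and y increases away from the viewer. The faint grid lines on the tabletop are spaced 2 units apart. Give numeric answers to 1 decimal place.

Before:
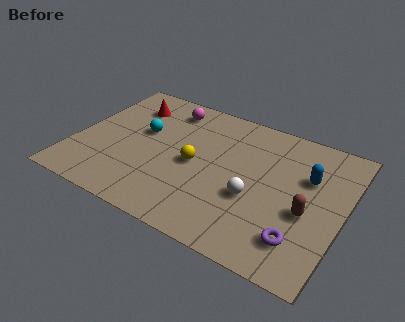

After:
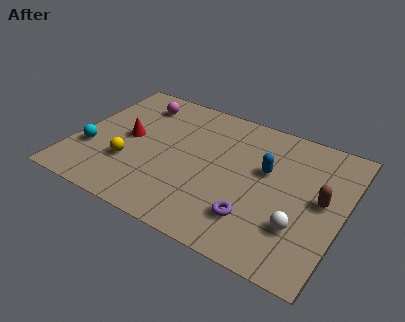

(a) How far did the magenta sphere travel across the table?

1.3

The magenta sphere moved from about (3.5, 6.5) to (2.2, 6.3), a distance of √(1.3² + 0.2²) ≈ 1.3.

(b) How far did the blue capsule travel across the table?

1.7

The blue capsule moved from about (9.7, 5.1) to (8.0, 4.7), a distance of √(1.7² + 0.4²) ≈ 1.7.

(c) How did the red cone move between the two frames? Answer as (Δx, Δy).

(0.3, -2.0)

The red cone was at about (1.9, 6.0) and moved to about (2.2, 4.0).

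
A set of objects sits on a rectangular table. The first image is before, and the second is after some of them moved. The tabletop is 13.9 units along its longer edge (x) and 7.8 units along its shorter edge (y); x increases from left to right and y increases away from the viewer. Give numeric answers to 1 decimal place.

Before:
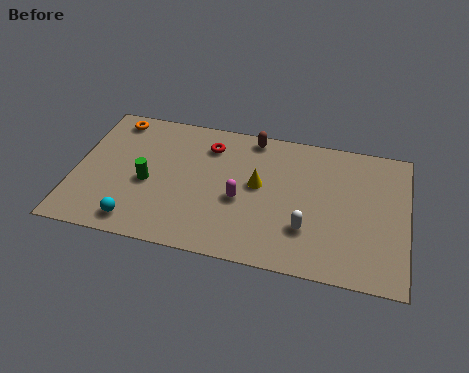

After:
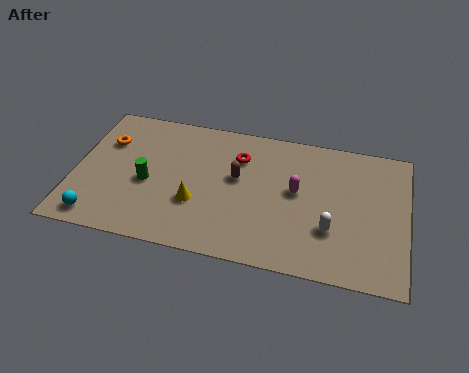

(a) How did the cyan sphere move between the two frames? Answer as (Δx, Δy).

(-1.6, -0.1)

The cyan sphere started near (2.8, 1.1) and ended near (1.2, 1.0).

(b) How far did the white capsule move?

1.0

The white capsule was near (9.8, 2.3) before and (10.8, 2.5) after, so it travelled √(1.0² + 0.2²) ≈ 1.0 units.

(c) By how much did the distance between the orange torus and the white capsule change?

+0.5

They were about 9.5 units apart before and 10.0 after — 0.5 units further apart.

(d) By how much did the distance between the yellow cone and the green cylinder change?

-2.5

The distance was about 4.7 in the first image and 2.2 in the second, so they moved 2.5 units closer together.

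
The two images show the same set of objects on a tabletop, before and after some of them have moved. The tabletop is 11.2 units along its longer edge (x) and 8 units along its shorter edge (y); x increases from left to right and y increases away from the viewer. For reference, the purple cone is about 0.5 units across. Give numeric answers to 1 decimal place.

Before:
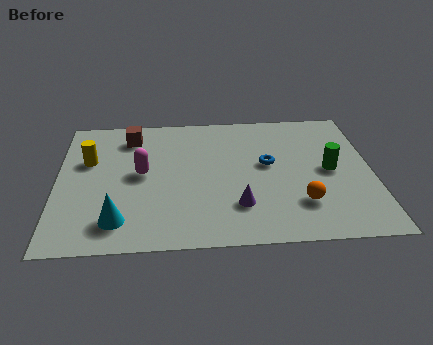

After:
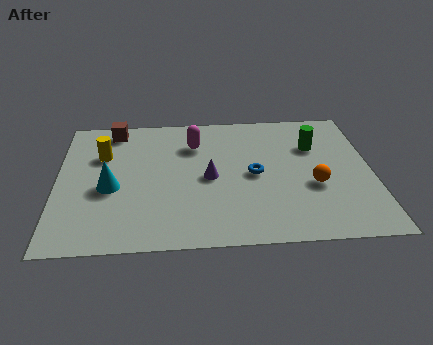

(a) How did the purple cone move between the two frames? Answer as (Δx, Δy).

(-1.0, 1.7)

The purple cone started near (6.4, 2.1) and ended near (5.4, 3.8).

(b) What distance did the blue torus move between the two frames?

0.8

The blue torus was near (7.5, 4.5) before and (7.0, 3.9) after, so it travelled √(0.5² + 0.6²) ≈ 0.8 units.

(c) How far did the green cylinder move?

1.6

The green cylinder was near (9.7, 4.0) before and (9.2, 5.5) after, so it travelled √(0.5² + 1.5²) ≈ 1.6 units.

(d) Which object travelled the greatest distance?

the magenta capsule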